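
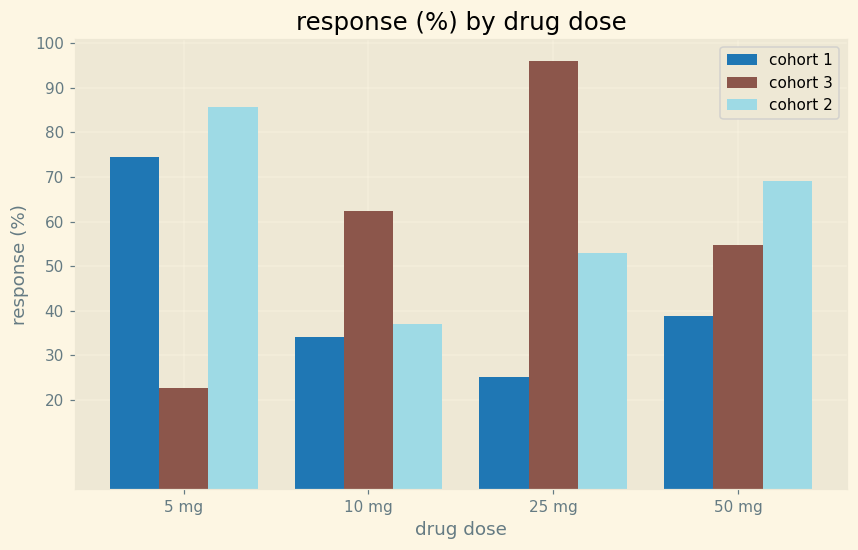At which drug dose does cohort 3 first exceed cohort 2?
10 mg

5 mg: cohort 3 ≈ 20 vs cohort 2 ≈ 90 (not yet); 10 mg: cohort 3 ≈ 60 vs cohort 2 ≈ 40 (first crossover).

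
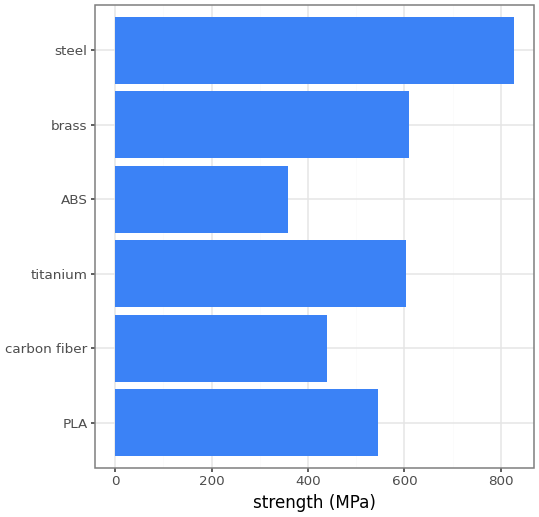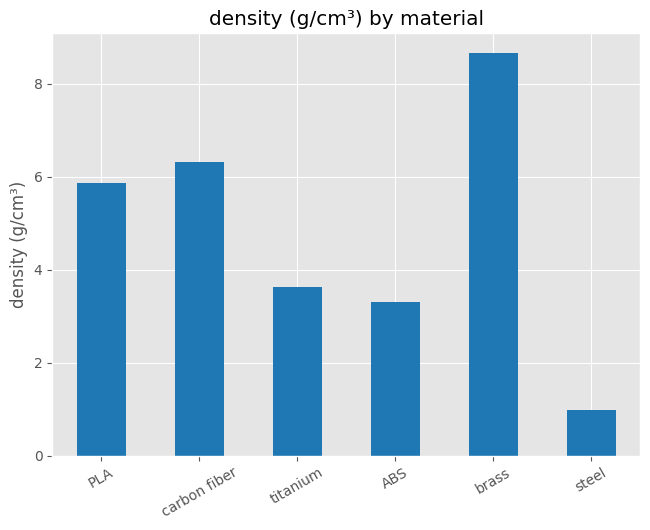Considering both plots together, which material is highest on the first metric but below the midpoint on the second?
steel

Chart 2 median density (g/cm³) ≈ 5; below-median materials: titanium, ABS, steel. Among those, steel has the highest strength (MPa) (≈ 800).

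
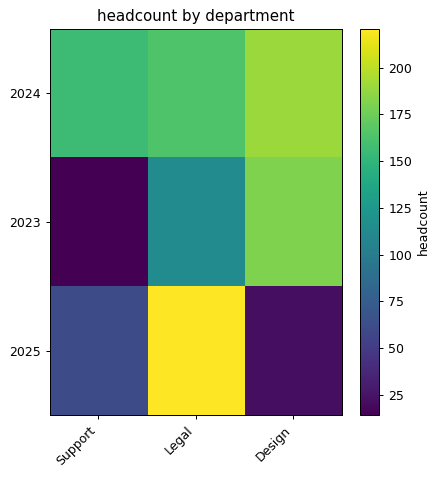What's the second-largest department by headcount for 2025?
Top 3 for 2025: Legal ≈ 220, Support ≈ 60, Design ≈ 20.

Support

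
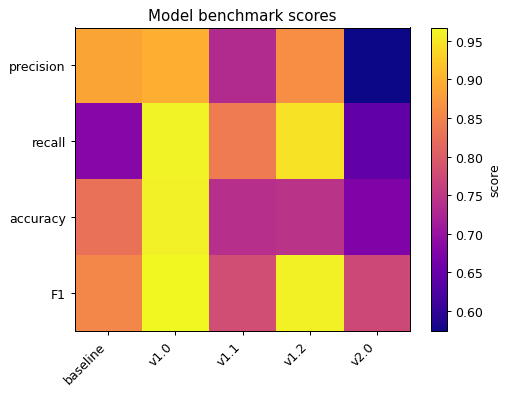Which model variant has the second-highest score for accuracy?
baseline

Top 3 for accuracy: v1.0 ≈ 0.95, baseline ≈ 0.85, v1.2 ≈ 0.75.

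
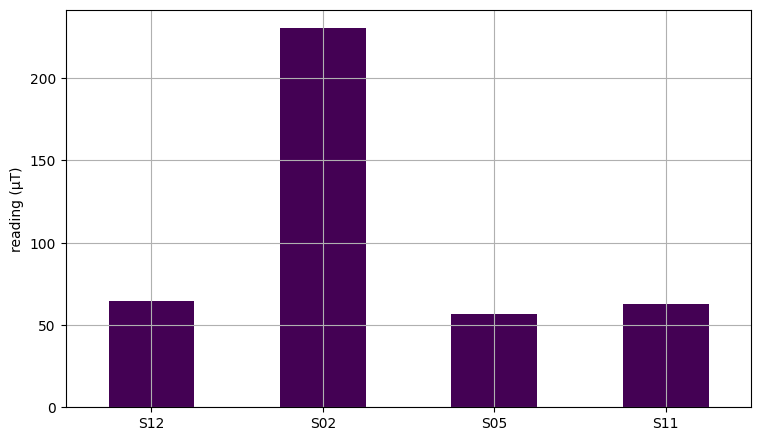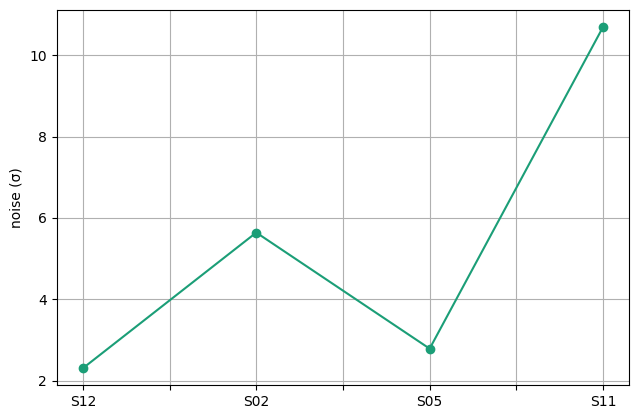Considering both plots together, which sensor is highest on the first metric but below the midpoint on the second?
Chart 2 median noise (σ) ≈ 4; below-median sensors: S12, S05. Among those, S12 has the highest reading (µT) (≈ 75).

S12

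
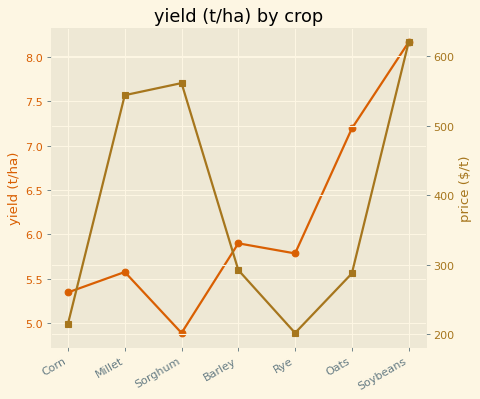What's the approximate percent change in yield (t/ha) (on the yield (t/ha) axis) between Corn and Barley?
Corn ≈ 5.5, Barley ≈ 6.0; (6.0 − 5.5) / 5.5 ≈ +9.1%.

≈ +9.1%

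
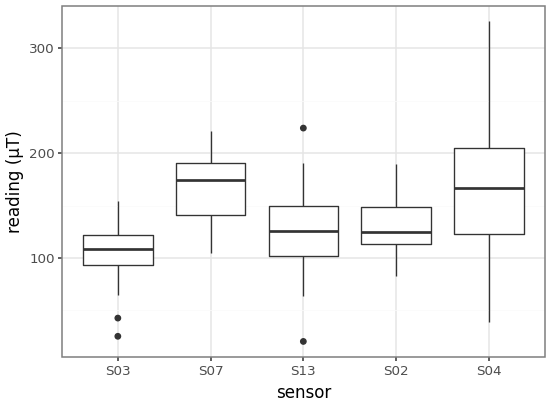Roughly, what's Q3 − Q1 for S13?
≈ 50

Q3 ≈ 150, Q1 ≈ 100; IQR ≈ 50.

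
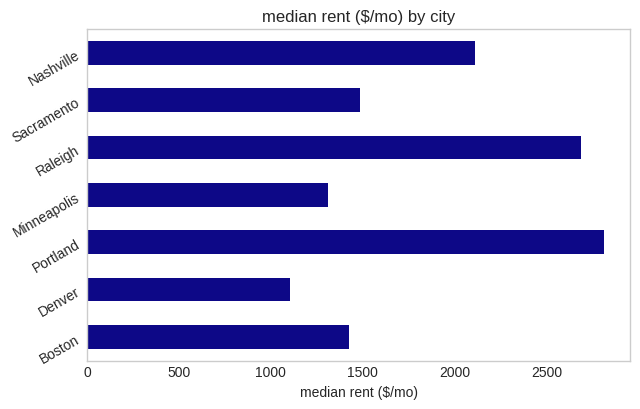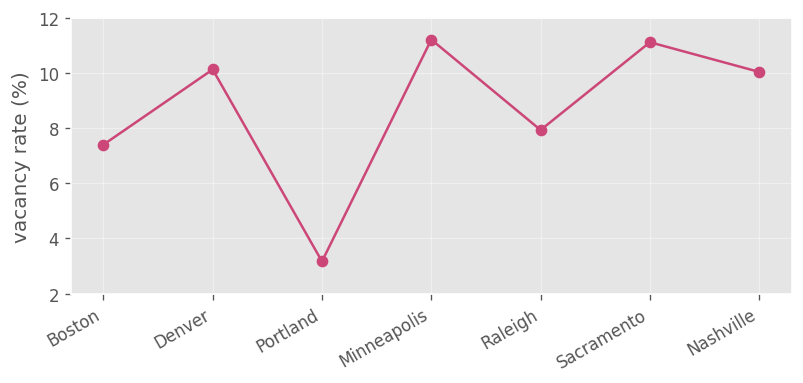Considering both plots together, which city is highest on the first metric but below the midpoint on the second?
Chart 2 median vacancy rate (%) ≈ 10; below-median cities: Boston, Portland, Raleigh. Among those, Portland has the highest median rent ($/mo) (≈ 3000).

Portland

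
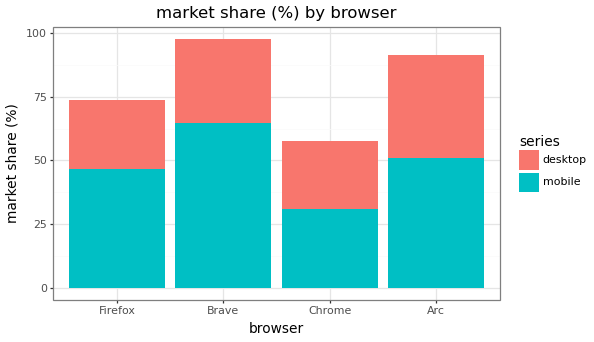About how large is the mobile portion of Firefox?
≈ 50

mobile top ≈ 50, bottom ≈ 0; segment ≈ 50.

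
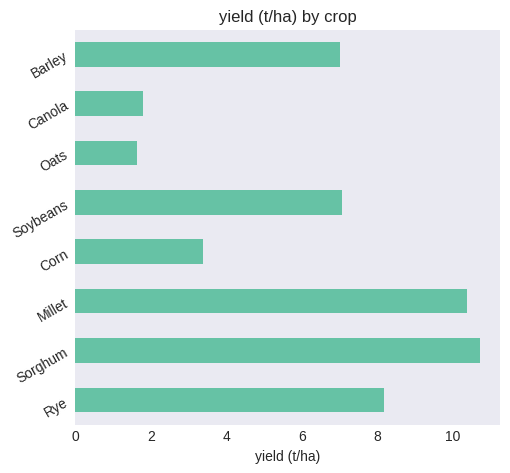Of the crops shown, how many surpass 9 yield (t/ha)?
Above 9: Sorghum, Millet.

2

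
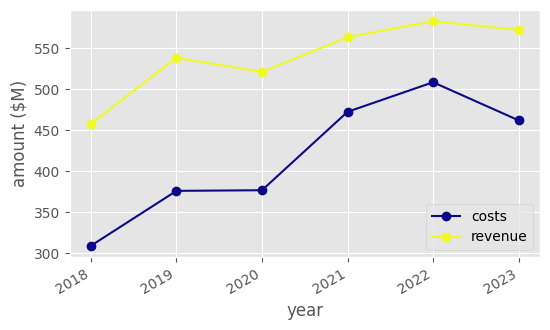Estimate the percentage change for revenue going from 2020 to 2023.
≈ +9.5%

2020 ≈ 525, 2023 ≈ 575; (575 − 525) / 525 ≈ +9.5%.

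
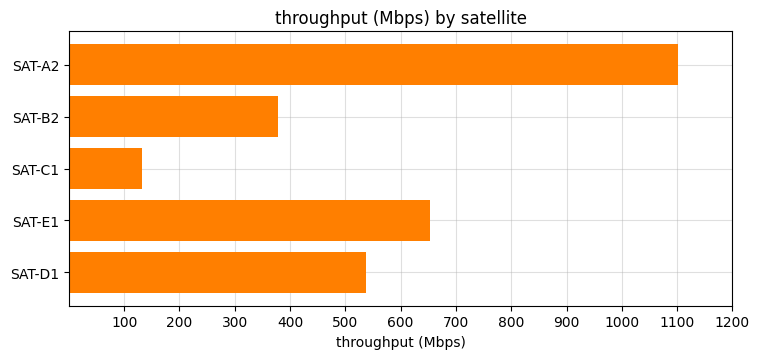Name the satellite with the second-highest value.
SAT-E1

Top 3: SAT-A2 ≈ 1100, SAT-E1 ≈ 700, SAT-D1 ≈ 500.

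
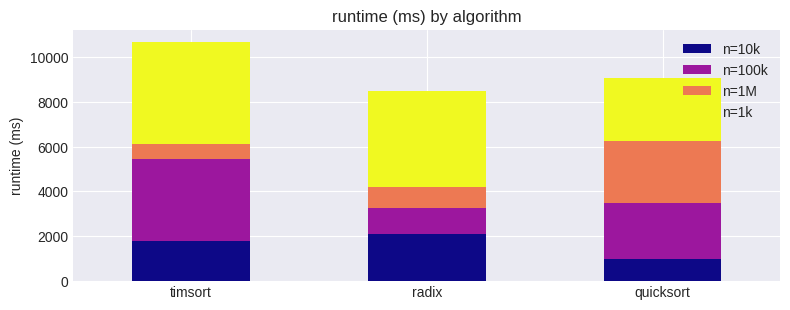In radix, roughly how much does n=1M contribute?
n=1M top ≈ 4000, bottom ≈ 3000; segment ≈ 1000.

≈ 1000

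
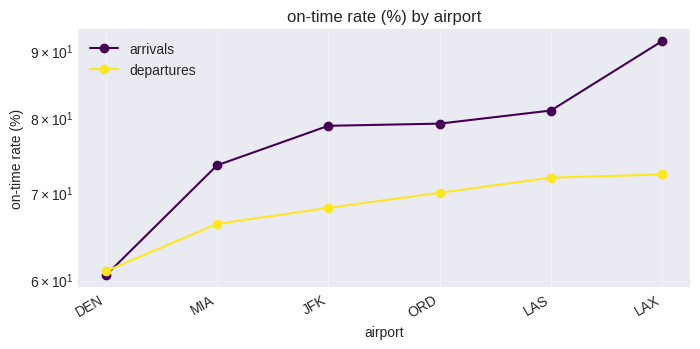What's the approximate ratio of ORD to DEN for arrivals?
ORD ≈ 80, DEN ≈ 60; 80/60 ≈ 1.33.

≈ 1.33×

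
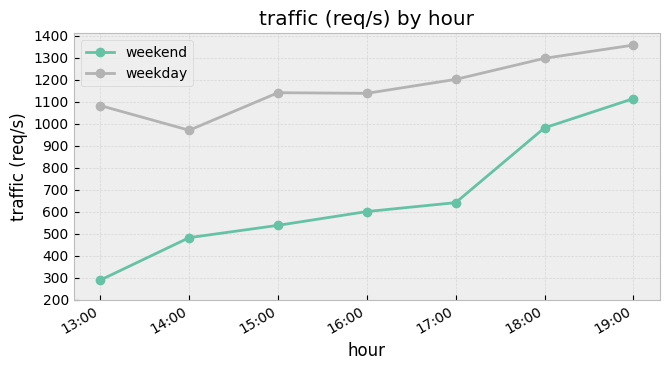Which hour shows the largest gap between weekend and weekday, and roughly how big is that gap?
13:00: weekend ≈ 300, weekday ≈ 1100 → gap ≈ 800. Next-largest (15:00) is only ≈ 600.

13:00, ≈ 800 req/s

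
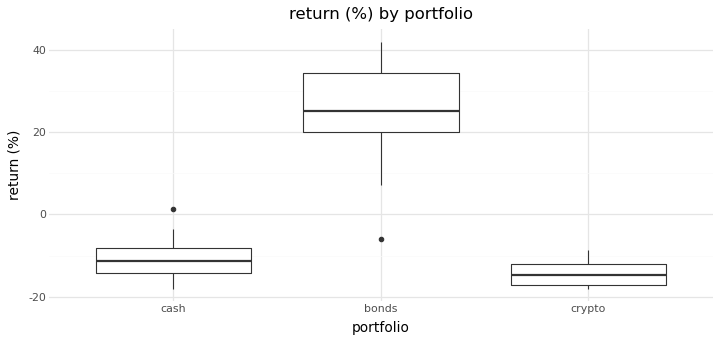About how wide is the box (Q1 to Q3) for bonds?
≈ 15

Q3 ≈ 35, Q1 ≈ 20; IQR ≈ 15.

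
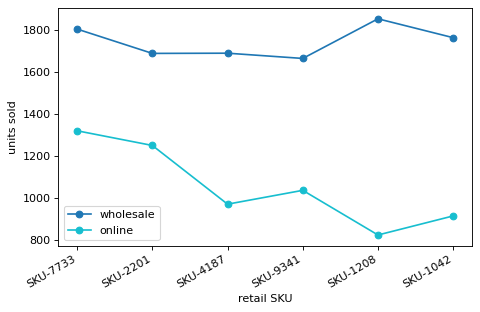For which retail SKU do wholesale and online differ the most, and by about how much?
SKU-1208: wholesale ≈ 1900, online ≈ 800 → gap ≈ 1100. Next-largest (SKU-1042) is only ≈ 900.

SKU-1208, ≈ 1100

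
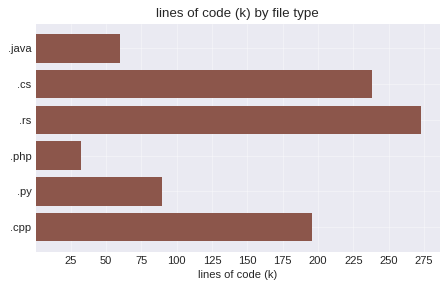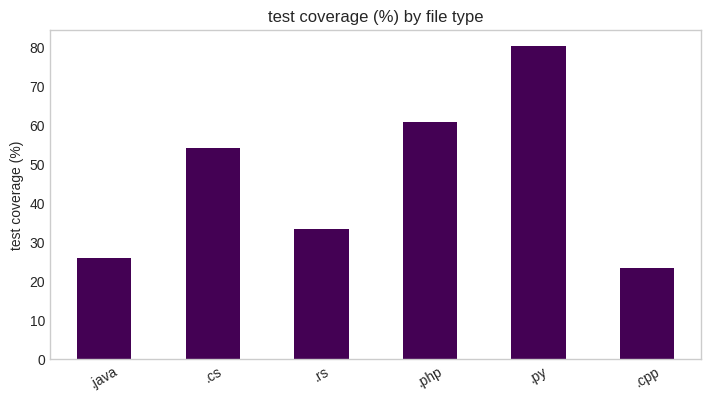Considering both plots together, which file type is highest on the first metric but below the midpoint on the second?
.rs

Chart 2 median test coverage (%) ≈ 40; below-median file types: .java, .rs, .cpp. Among those, .rs has the highest lines of code (k) (≈ 275).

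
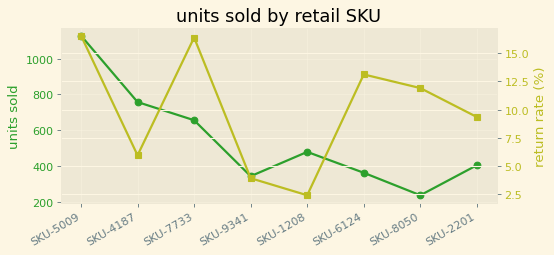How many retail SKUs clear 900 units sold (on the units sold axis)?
Above 900: SKU-5009.

1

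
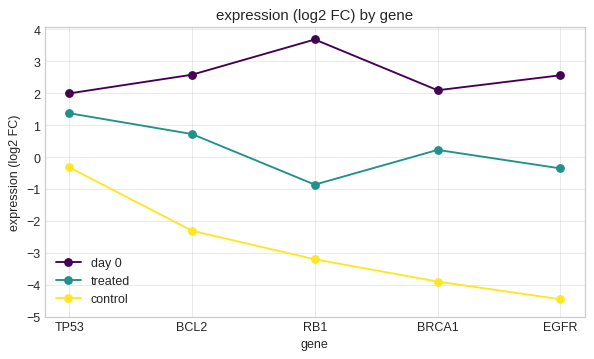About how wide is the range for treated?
≈ 2

Max TP53 ≈ 1, min RB1 ≈ -1; range ≈ 2.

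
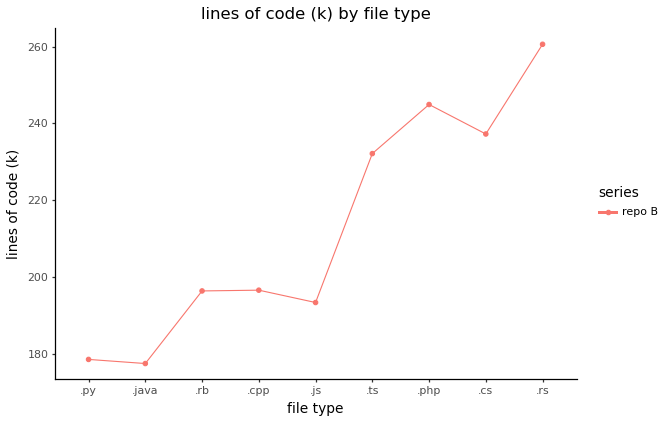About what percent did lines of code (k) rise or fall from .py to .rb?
≈ +11.1%

.py ≈ 180, .rb ≈ 200; (200 − 180) / 180 ≈ +11.1%.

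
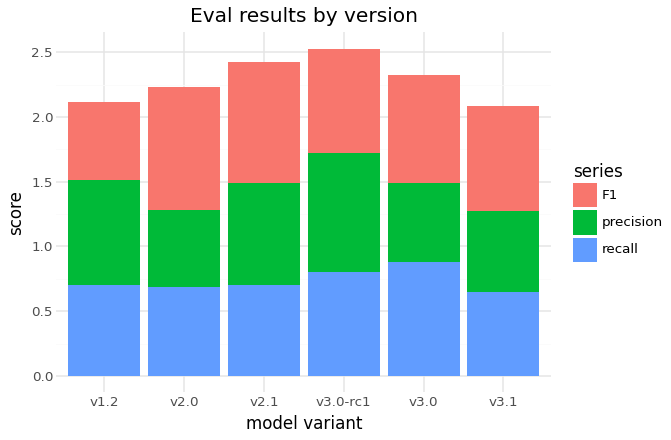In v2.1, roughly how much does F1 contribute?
≈ 1.0

F1 top ≈ 2.5, bottom ≈ 1.5; segment ≈ 1.0.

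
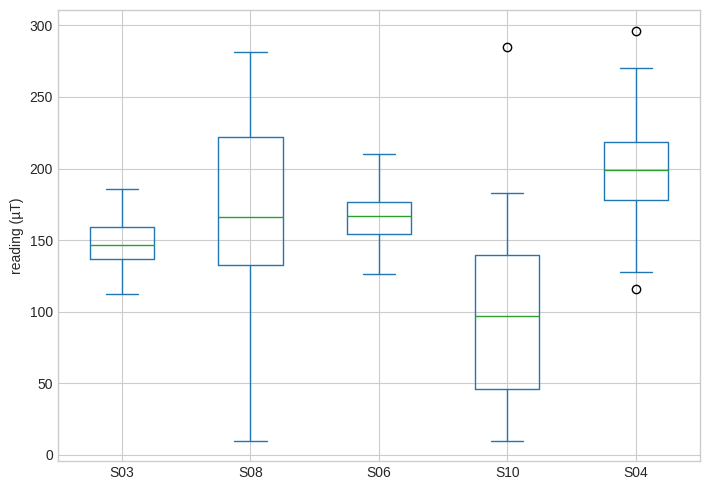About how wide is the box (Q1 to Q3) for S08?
Q3 ≈ 220, Q1 ≈ 130; IQR ≈ 90.

≈ 90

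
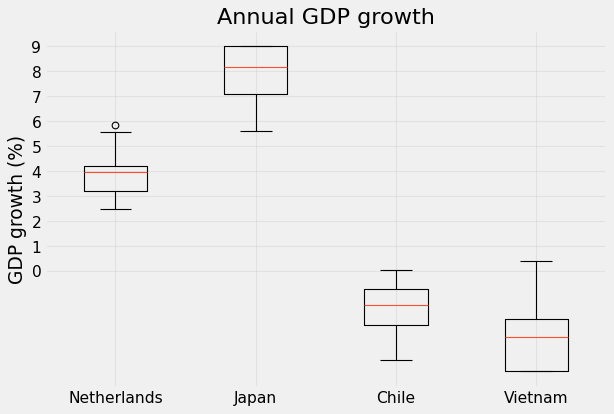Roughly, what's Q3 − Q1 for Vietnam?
Q3 ≈ -2, Q1 ≈ -4; IQR ≈ 2.

≈ 2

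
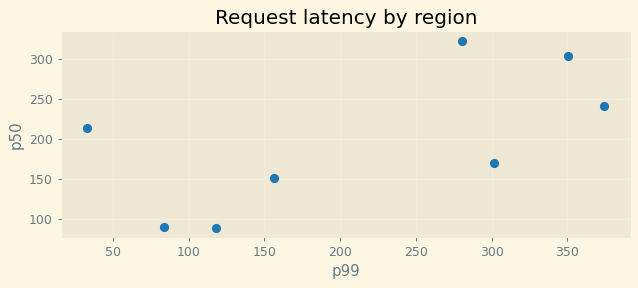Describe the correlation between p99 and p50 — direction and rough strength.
positive, moderate

Points are positively correlated; moderate (|r| ≈ 0.6).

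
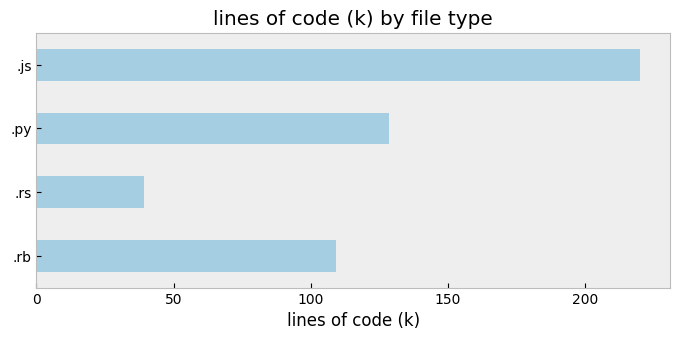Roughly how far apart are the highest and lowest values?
≈ 180

Max .js ≈ 220, min .rs ≈ 40; range ≈ 180.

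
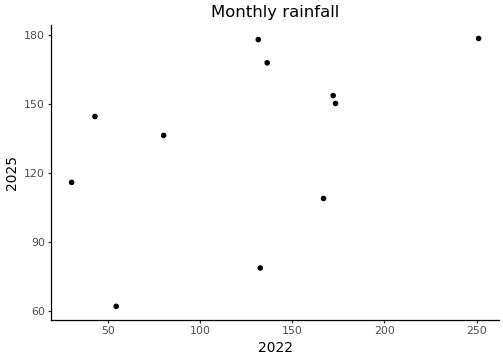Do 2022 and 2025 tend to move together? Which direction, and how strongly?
Points are positively correlated; moderate (|r| ≈ 0.5).

positive, moderate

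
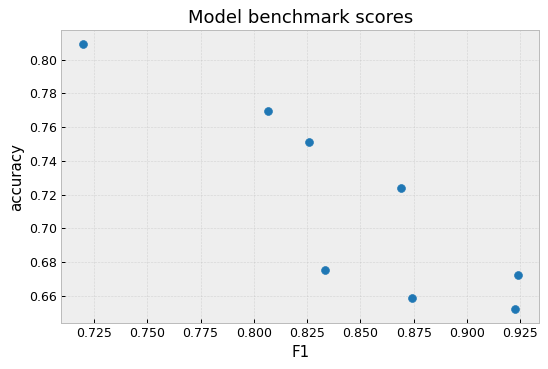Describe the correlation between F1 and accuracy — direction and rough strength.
negative, strong

Points are negatively correlated; strong (|r| ≈ 0.9).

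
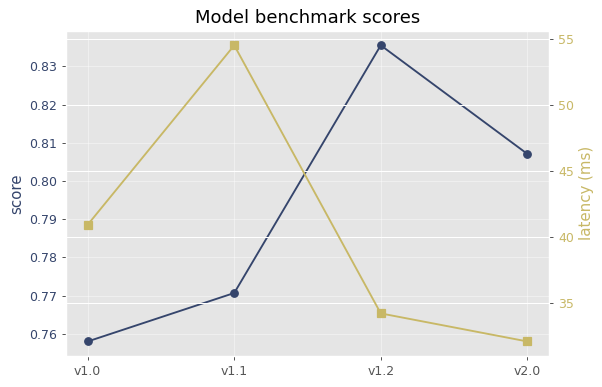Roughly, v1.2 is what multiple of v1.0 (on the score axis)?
v1.2 ≈ 0.84, v1.0 ≈ 0.76; 0.84/0.76 ≈ 1.11.

≈ 1.11×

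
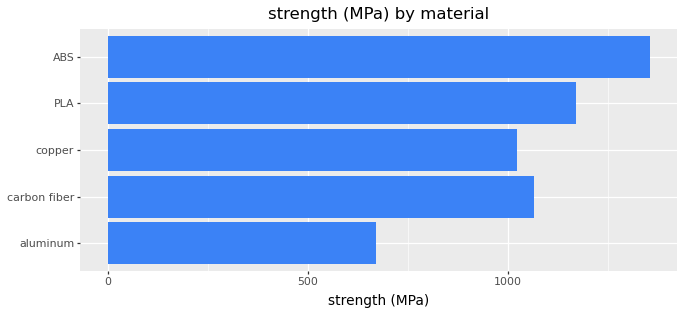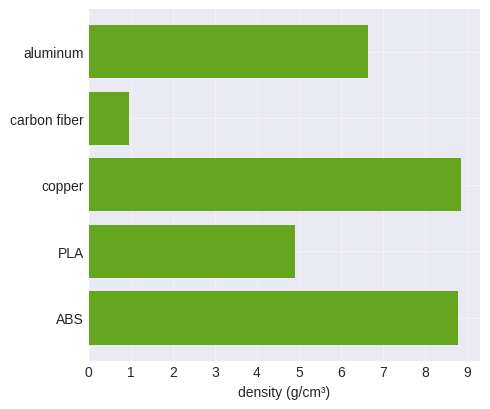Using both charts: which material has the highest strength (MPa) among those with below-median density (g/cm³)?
Chart 2 median density (g/cm³) ≈ 7; below-median materials: carbon fiber, PLA. Among those, PLA has the highest strength (MPa) (≈ 1200).

PLA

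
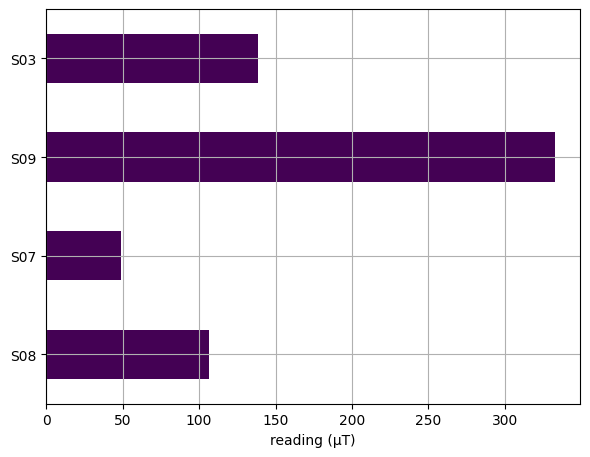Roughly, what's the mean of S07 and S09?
(50 + 350) / 2 ≈ 200.

≈ 200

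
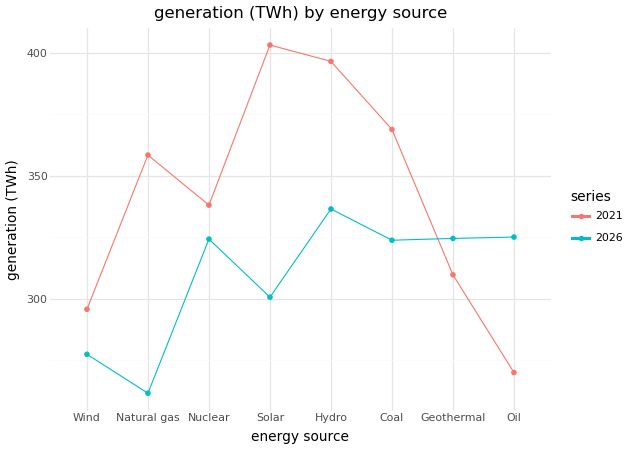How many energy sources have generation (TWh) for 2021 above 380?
2

Above 380: Solar, Hydro.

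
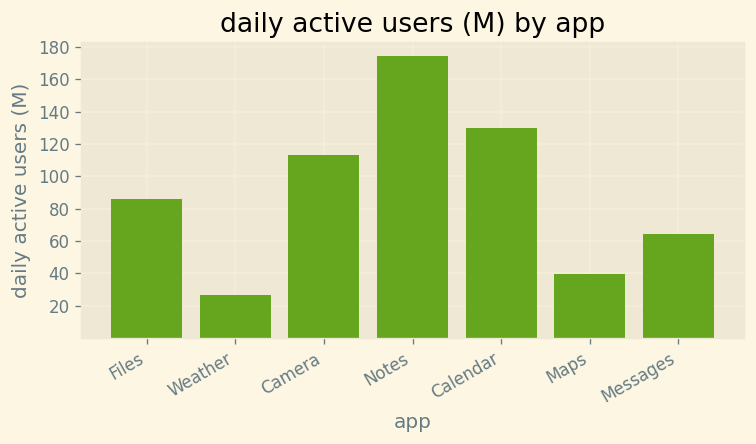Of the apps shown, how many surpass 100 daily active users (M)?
3

Above 100: Camera, Notes, Calendar.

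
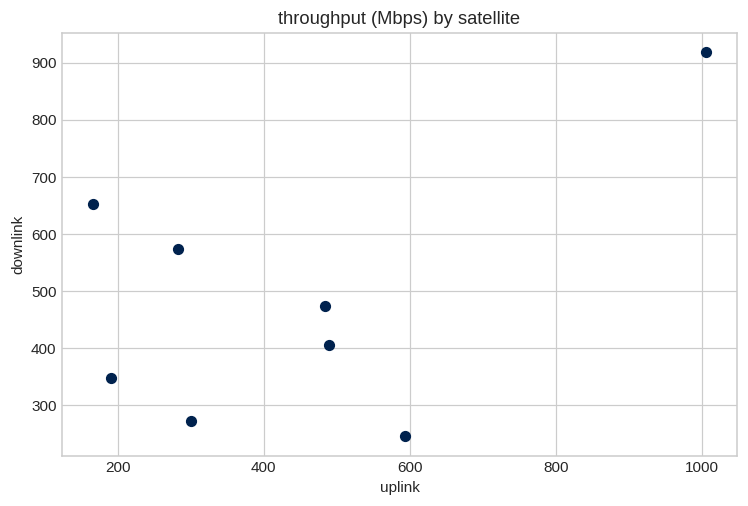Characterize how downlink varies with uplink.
positive, moderate

Points are positively correlated; moderate (|r| ≈ 0.5).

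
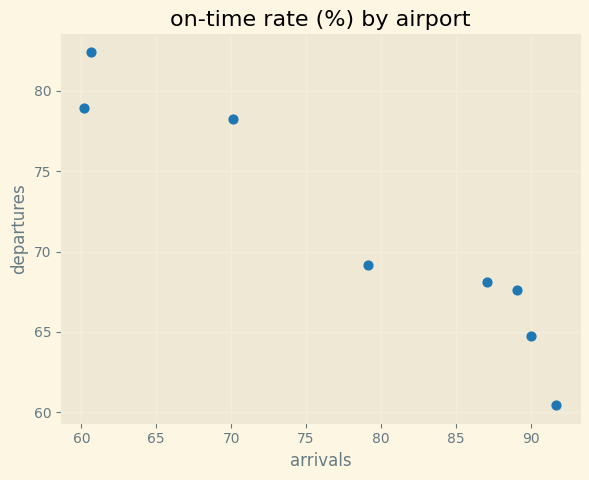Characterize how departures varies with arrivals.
Points are negatively correlated; strong (|r| ≈ 1.0).

negative, strong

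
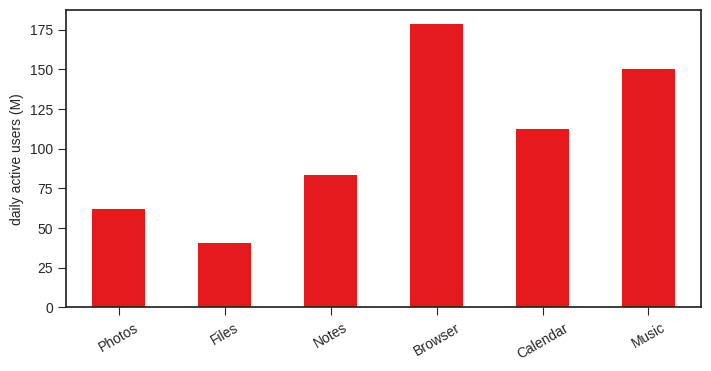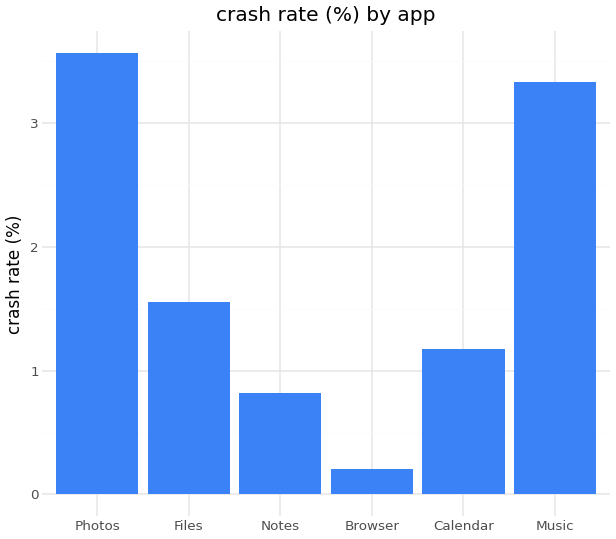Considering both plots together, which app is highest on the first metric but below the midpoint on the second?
Chart 2 median crash rate (%) ≈ 1.5; below-median apps: Notes, Browser, Calendar. Among those, Browser has the highest daily active users (M) (≈ 180).

Browser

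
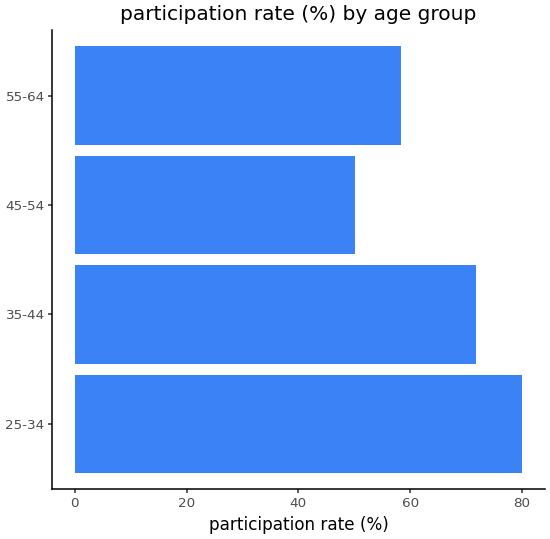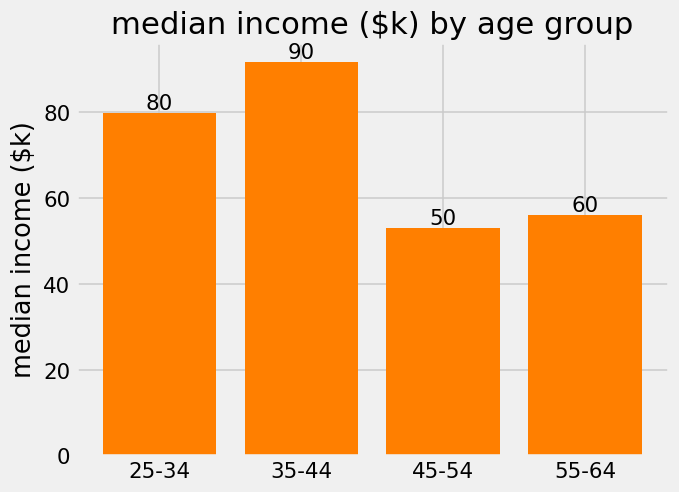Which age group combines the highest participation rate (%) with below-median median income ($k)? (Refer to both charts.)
Chart 2 median median income ($k) ≈ 70; below-median age groups: 45-54, 55-64. Among those, 55-64 has the highest participation rate (%) (≈ 60).

55-64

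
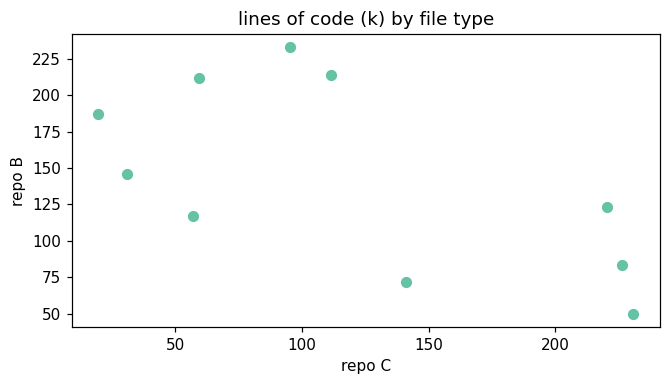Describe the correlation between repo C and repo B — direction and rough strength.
Points are negatively correlated; moderate (|r| ≈ 0.6).

negative, moderate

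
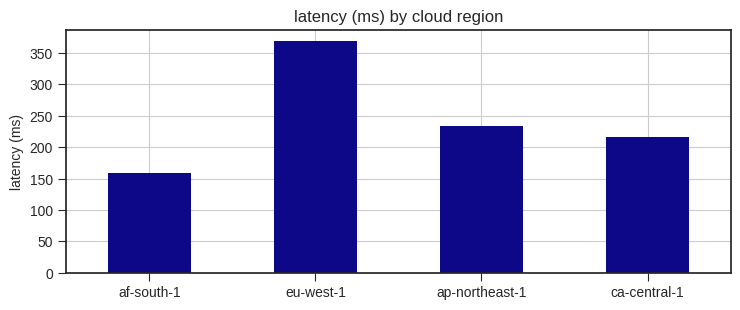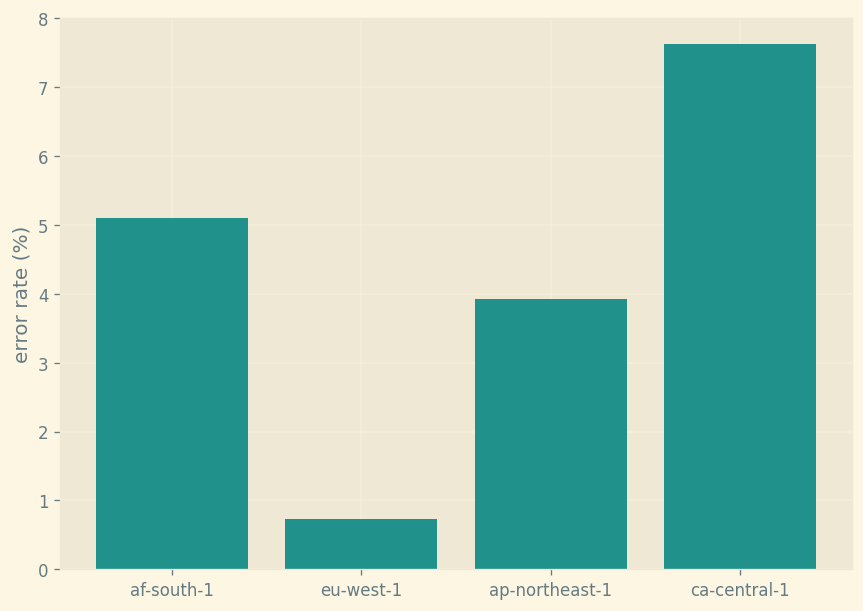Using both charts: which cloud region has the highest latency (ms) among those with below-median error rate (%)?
Chart 2 median error rate (%) ≈ 5; below-median cloud regions: eu-west-1, ap-northeast-1. Among those, eu-west-1 has the highest latency (ms) (≈ 350).

eu-west-1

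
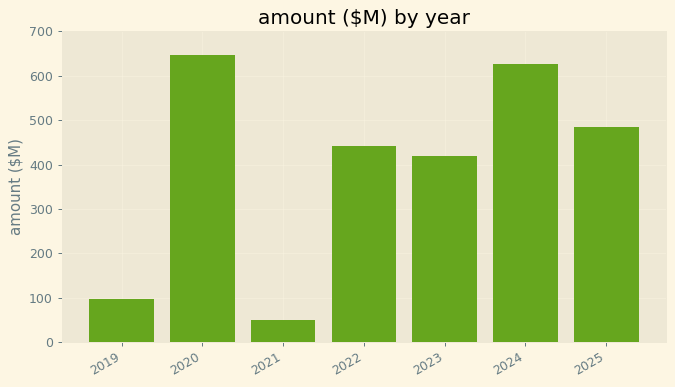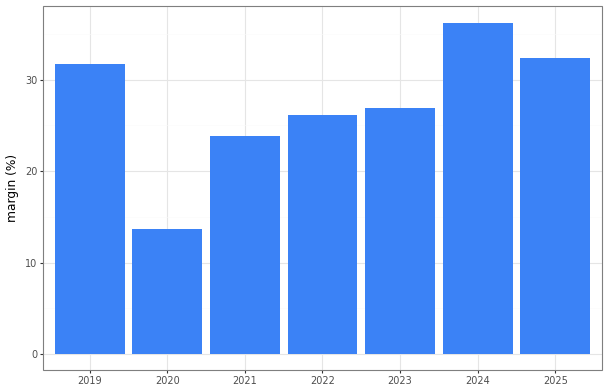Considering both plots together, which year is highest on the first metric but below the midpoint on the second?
2020

Chart 2 median margin (%) ≈ 25; below-median years: 2020, 2021, 2022. Among those, 2020 has the highest amount ($M) (≈ 600).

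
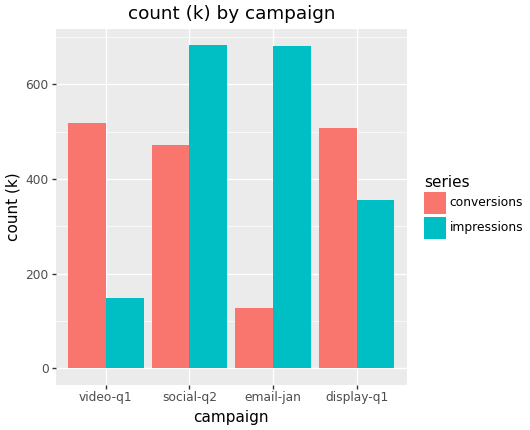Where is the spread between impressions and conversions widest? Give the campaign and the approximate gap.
email-jan, ≈ 600 k

email-jan: impressions ≈ 700, conversions ≈ 100 → gap ≈ 600. Next-largest (video-q1) is only ≈ 400.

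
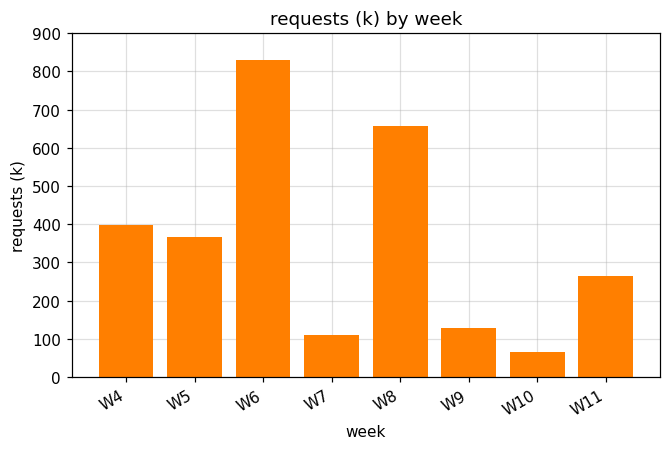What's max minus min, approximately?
Max W6 ≈ 800, min W10 ≈ 100; range ≈ 700.

≈ 700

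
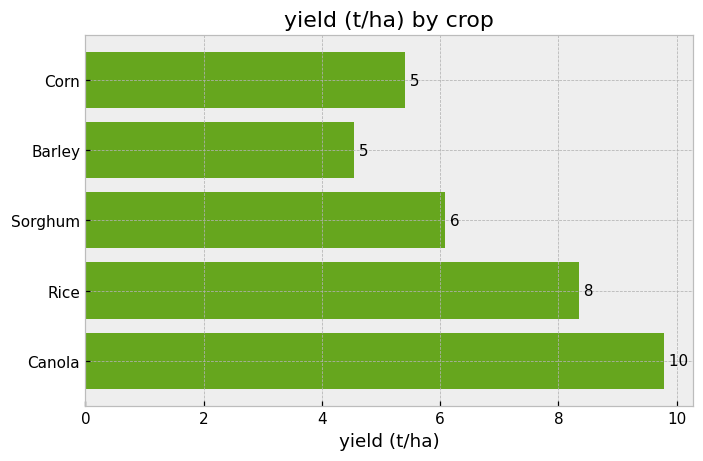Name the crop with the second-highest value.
Rice

Top 3: Canola ≈ 10, Rice ≈ 8, Sorghum ≈ 6.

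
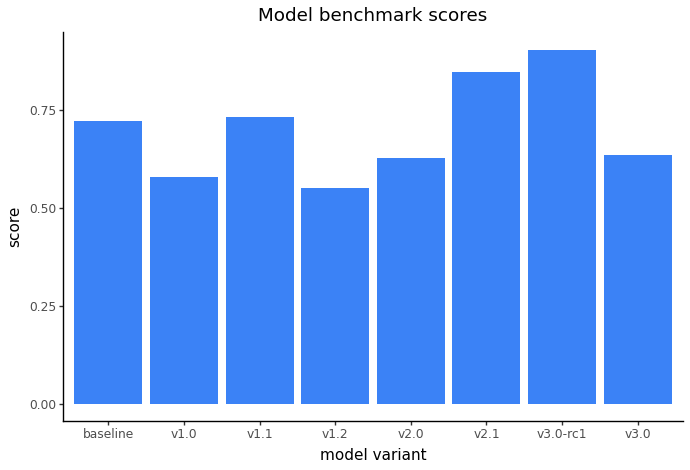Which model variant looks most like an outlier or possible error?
v3.0-rc1 ≈ 0.9; the rest sit between ≈ 0.6 and ≈ 0.8.

v3.0-rc1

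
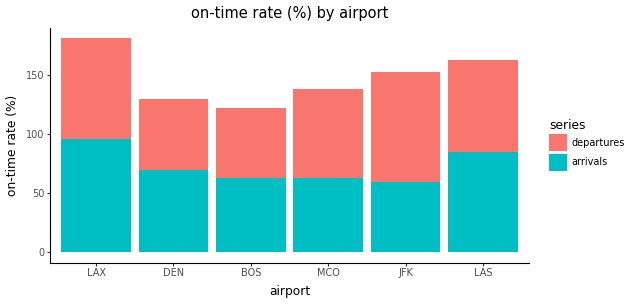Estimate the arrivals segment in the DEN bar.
arrivals top ≈ 60, bottom ≈ 0; segment ≈ 60.

≈ 60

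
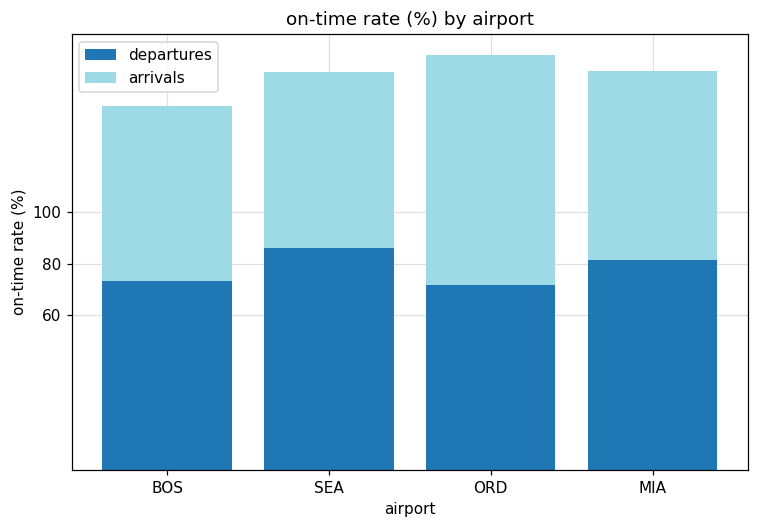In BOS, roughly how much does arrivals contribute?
≈ 60

arrivals top ≈ 140, bottom ≈ 80; segment ≈ 60.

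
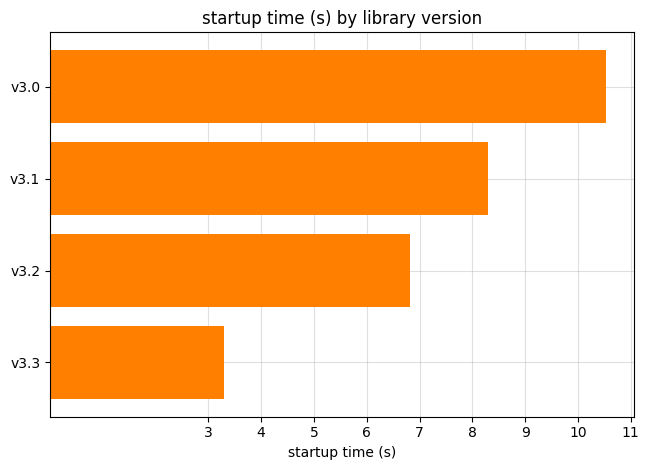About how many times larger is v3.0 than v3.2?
v3.0 ≈ 11, v3.2 ≈ 7; 11/7 ≈ 1.57.

≈ 1.57×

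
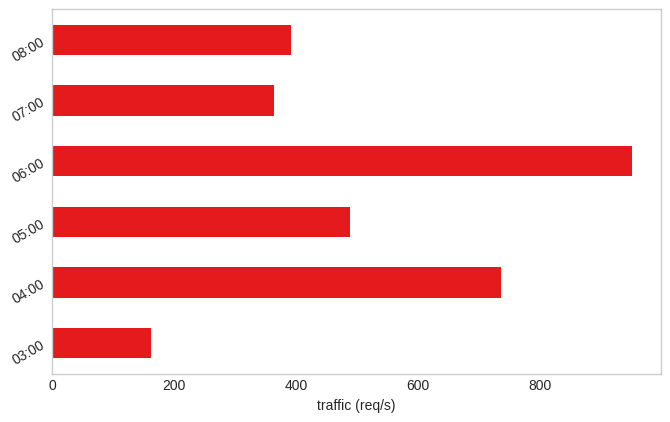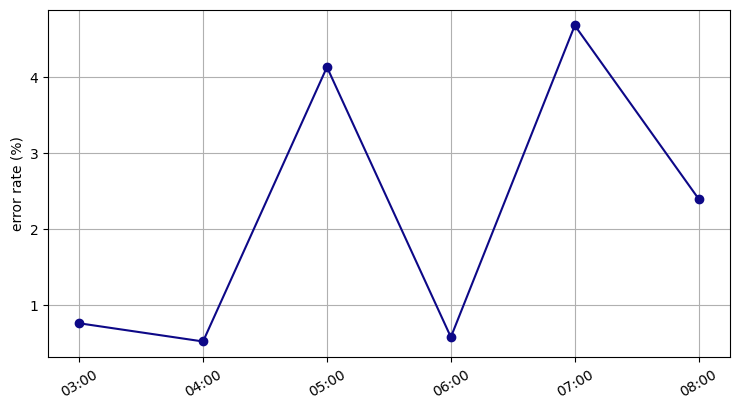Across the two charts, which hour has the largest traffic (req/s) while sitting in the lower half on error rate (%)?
06:00

Chart 2 median error rate (%) ≈ 1.5; below-median hours: 03:00, 04:00, 06:00. Among those, 06:00 has the highest traffic (req/s) (≈ 1000).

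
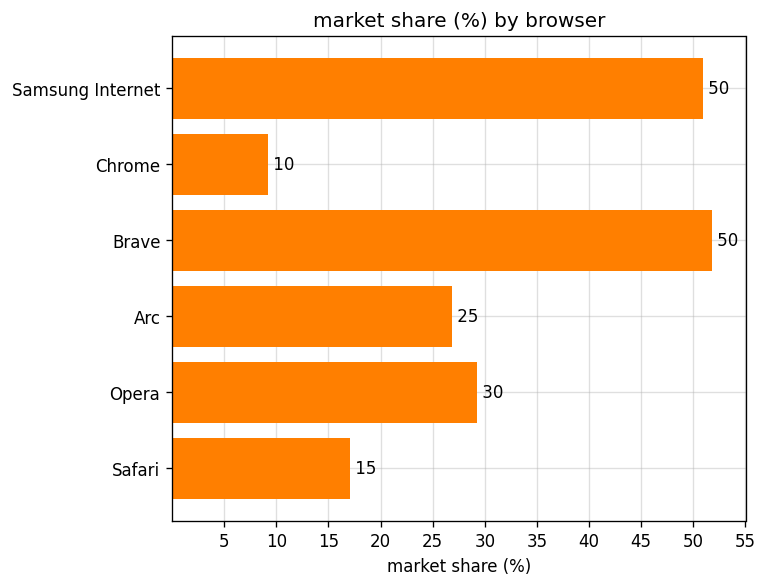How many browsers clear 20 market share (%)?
Above 20: Samsung Internet, Brave, Arc, Opera.

4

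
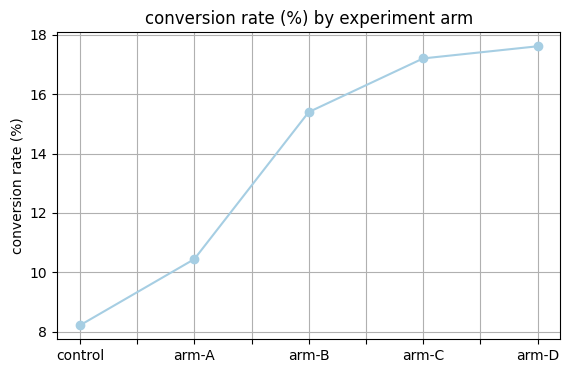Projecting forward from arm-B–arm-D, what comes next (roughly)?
Last three: 15, 17, 18 → slope ≈ 1.5/step → next ≈ 19.5.

≈ 19.5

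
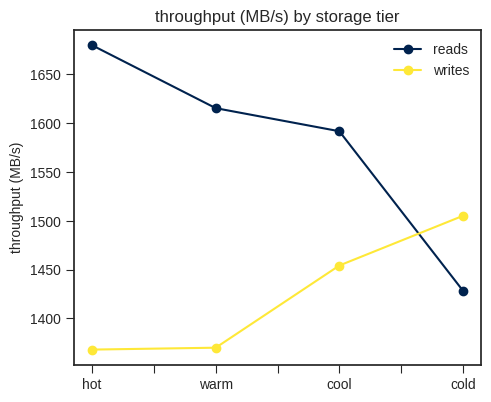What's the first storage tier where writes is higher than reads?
cold

cool: writes ≈ 1450 vs reads ≈ 1600 (not yet); cold: writes ≈ 1500 vs reads ≈ 1450 (first crossover).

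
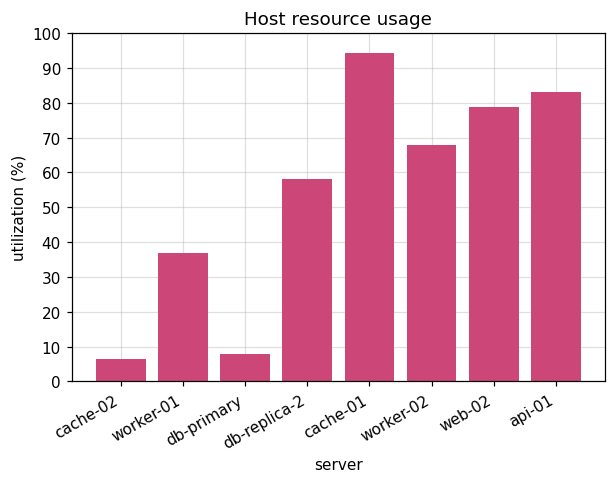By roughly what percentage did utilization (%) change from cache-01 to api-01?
≈ -11.1%

cache-01 ≈ 90, api-01 ≈ 80; (80 − 90) / 90 ≈ -11.1%.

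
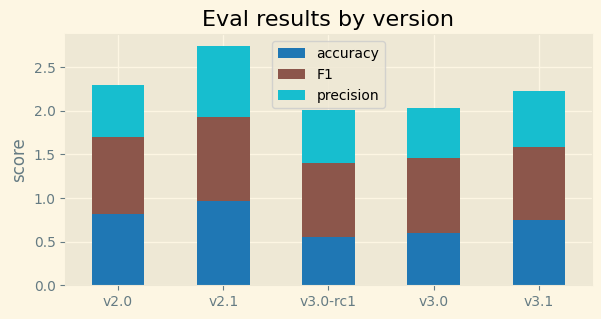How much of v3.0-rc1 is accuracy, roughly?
≈ 0.5

accuracy top ≈ 0.5, bottom ≈ 0.0; segment ≈ 0.5.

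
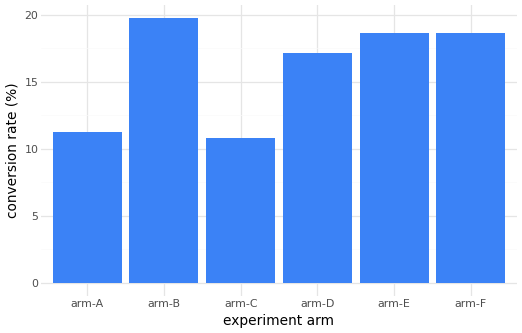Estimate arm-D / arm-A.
arm-D ≈ 18, arm-A ≈ 12; 18/12 ≈ 1.5.

≈ 1.5×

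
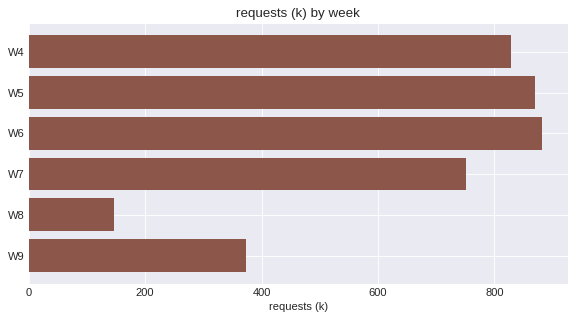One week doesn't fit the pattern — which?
W8 ≈ 100; the rest sit between ≈ 400 and ≈ 900.

W8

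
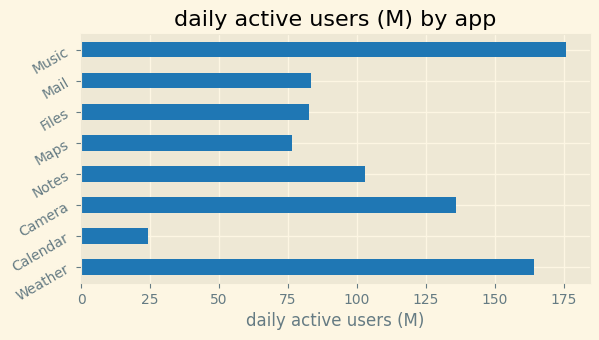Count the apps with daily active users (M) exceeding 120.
3

Above 120: Weather, Camera, Music.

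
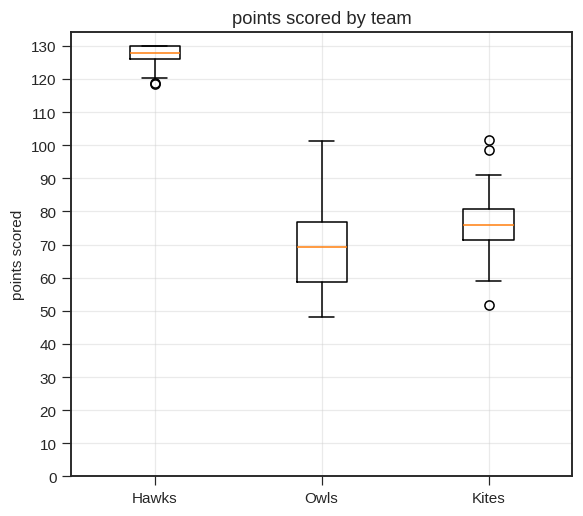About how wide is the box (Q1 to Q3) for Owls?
≈ 20

Q3 ≈ 80, Q1 ≈ 60; IQR ≈ 20.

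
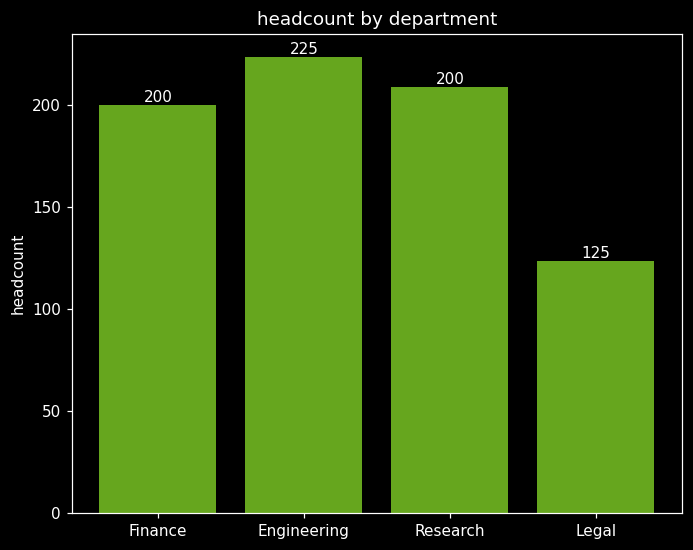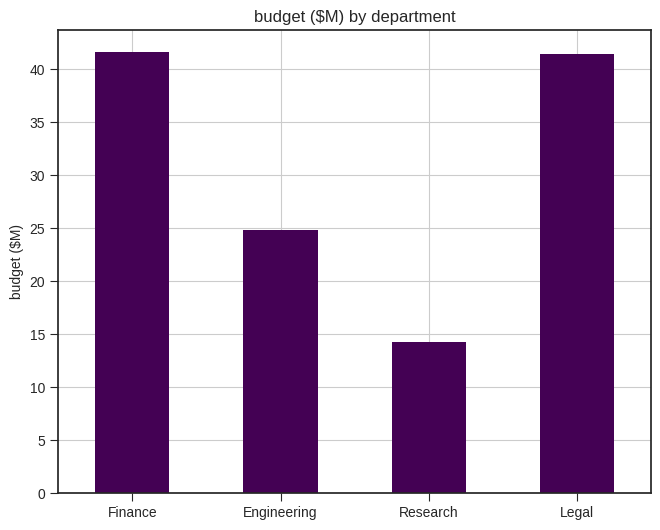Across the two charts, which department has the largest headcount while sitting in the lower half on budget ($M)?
Engineering

Chart 2 median budget ($M) ≈ 35; below-median departments: Engineering, Research. Among those, Engineering has the highest headcount (≈ 225).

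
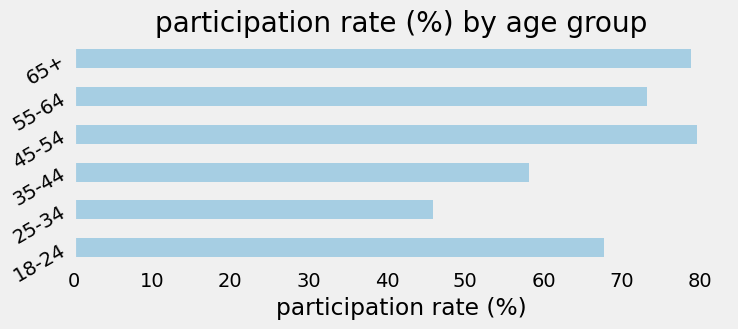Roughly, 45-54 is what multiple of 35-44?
45-54 ≈ 80, 35-44 ≈ 60; 80/60 ≈ 1.33.

≈ 1.33×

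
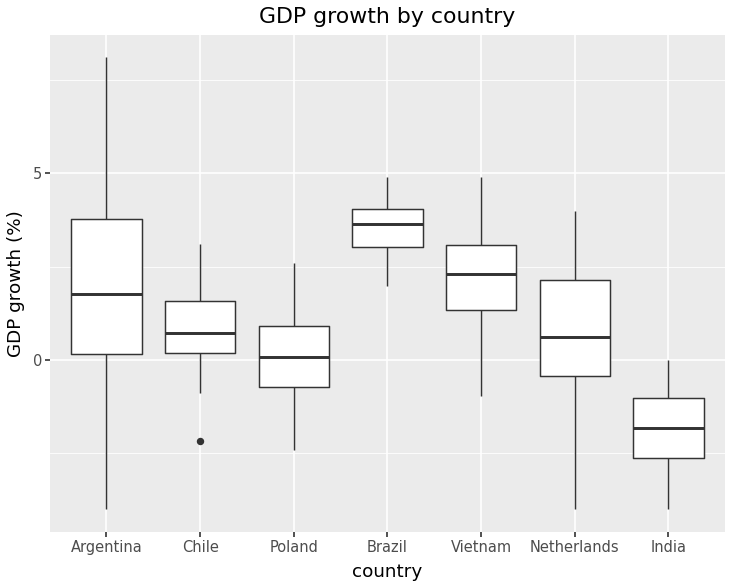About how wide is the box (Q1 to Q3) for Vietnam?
≈ 1.5

Q3 ≈ 3.0, Q1 ≈ 1.5; IQR ≈ 1.5.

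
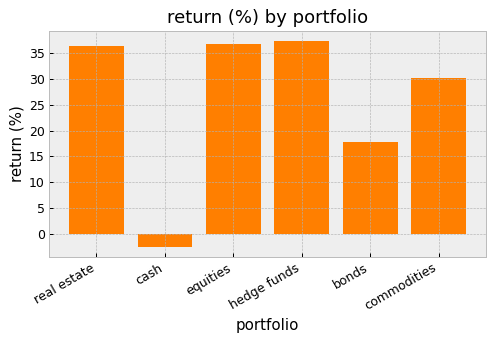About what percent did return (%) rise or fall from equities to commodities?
≈ -14.3%

equities ≈ 35, commodities ≈ 30; (30 − 35) / 35 ≈ -14.3%.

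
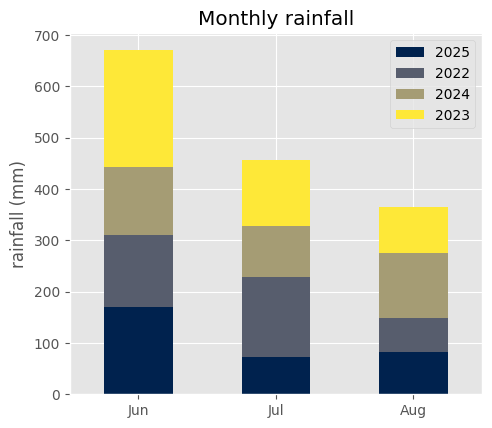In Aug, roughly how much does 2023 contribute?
2023 top ≈ 400, bottom ≈ 300; segment ≈ 100.

≈ 100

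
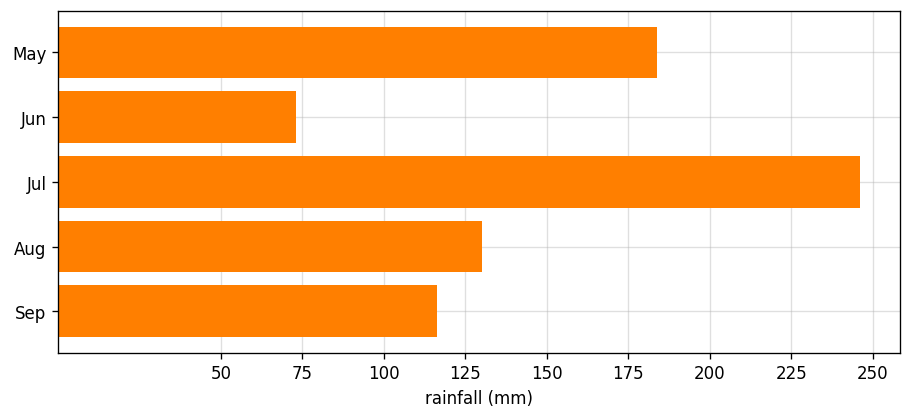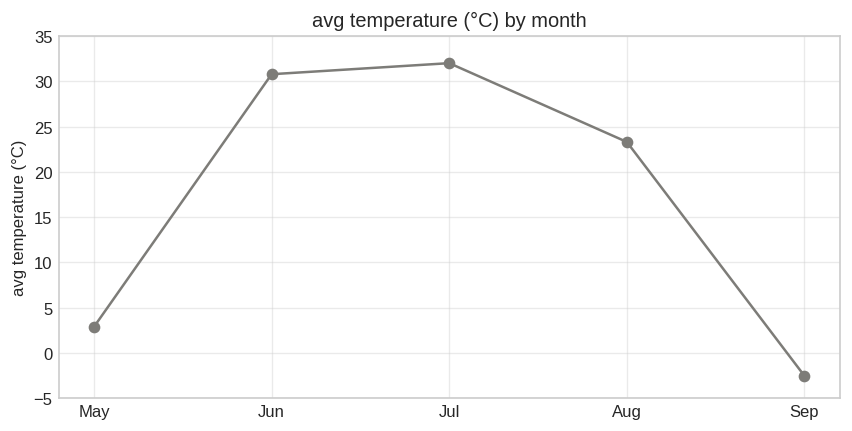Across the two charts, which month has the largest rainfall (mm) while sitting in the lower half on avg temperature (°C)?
May

Chart 2 median avg temperature (°C) ≈ 25; below-median months: May, Sep. Among those, May has the highest rainfall (mm) (≈ 175).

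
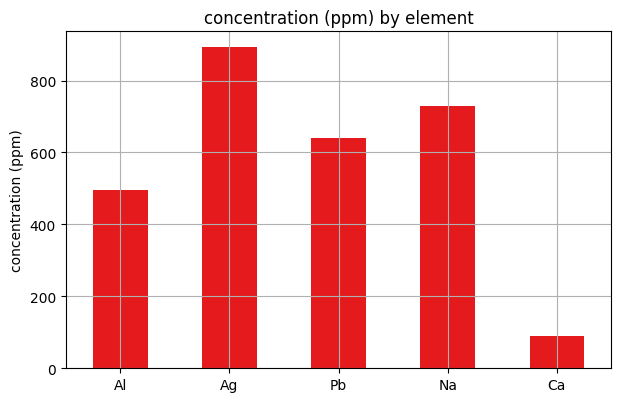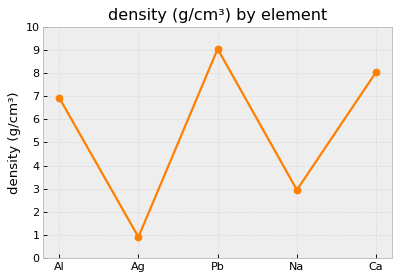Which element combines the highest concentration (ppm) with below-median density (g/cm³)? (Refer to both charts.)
Chart 2 median density (g/cm³) ≈ 7; below-median elements: Ag, Na. Among those, Ag has the highest concentration (ppm) (≈ 900).

Ag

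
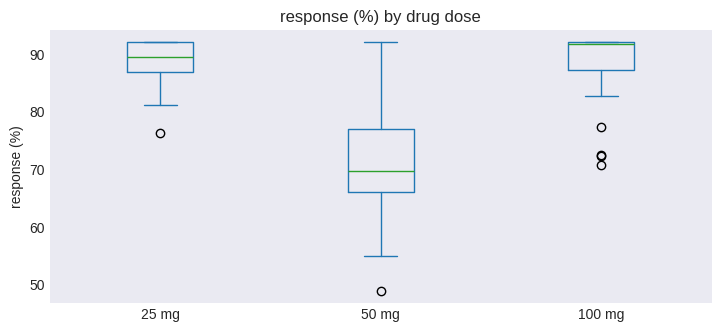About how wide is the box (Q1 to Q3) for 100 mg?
≈ 4

Q3 ≈ 92, Q1 ≈ 88; IQR ≈ 4.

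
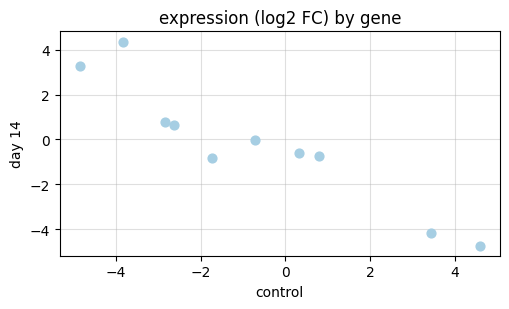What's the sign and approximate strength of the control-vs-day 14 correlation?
Points are negatively correlated; strong (|r| ≈ 0.9).

negative, strong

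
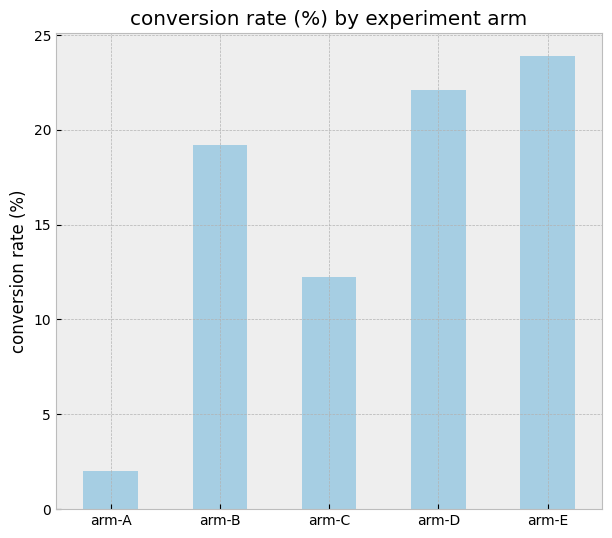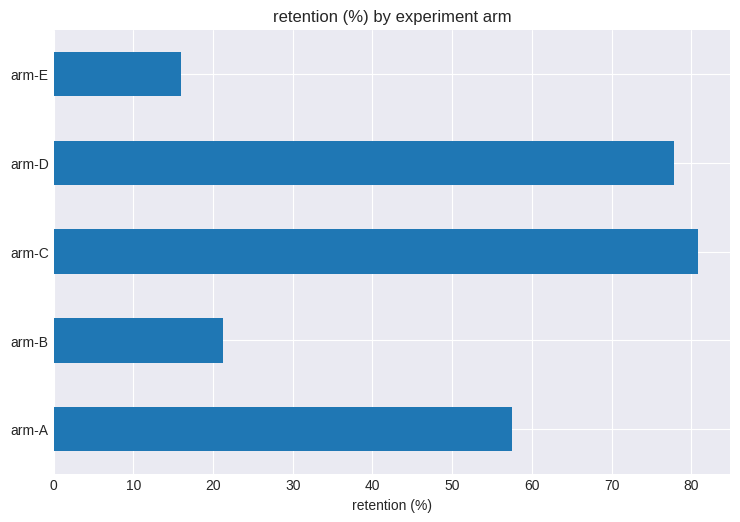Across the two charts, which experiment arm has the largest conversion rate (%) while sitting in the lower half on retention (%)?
arm-E

Chart 2 median retention (%) ≈ 60; below-median experiment arms: arm-B, arm-E. Among those, arm-E has the highest conversion rate (%) (≈ 25).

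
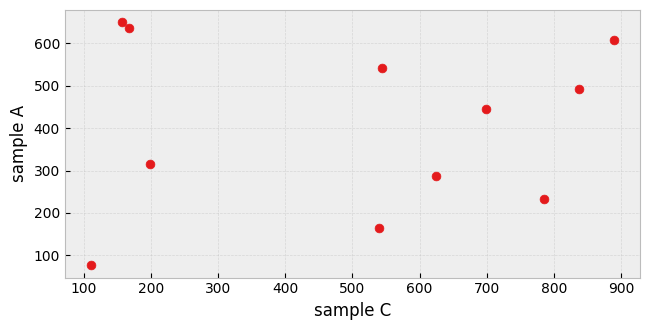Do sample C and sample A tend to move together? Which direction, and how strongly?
no clear correlation

Points are roughly uncorrelated; weak (|r| ≈ 0.1).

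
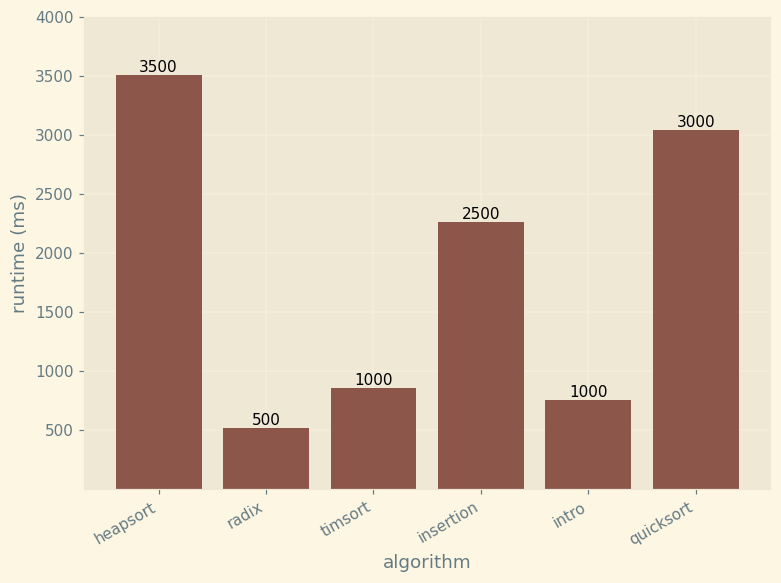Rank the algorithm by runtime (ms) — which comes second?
quicksort

Top 3: heapsort ≈ 3500, quicksort ≈ 3000, insertion ≈ 2500.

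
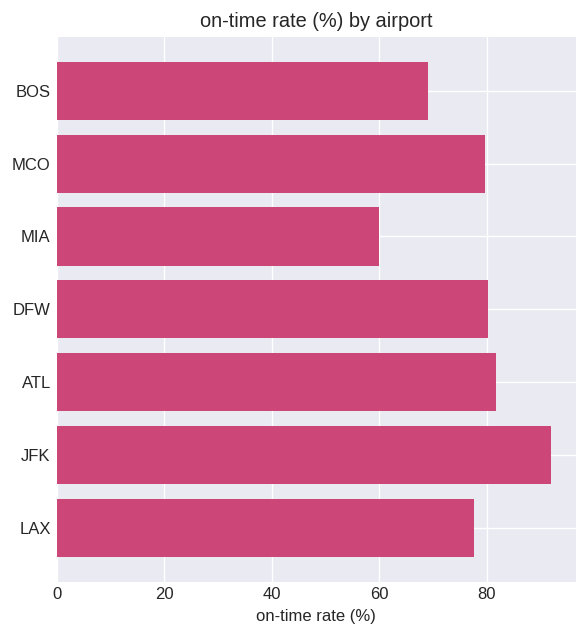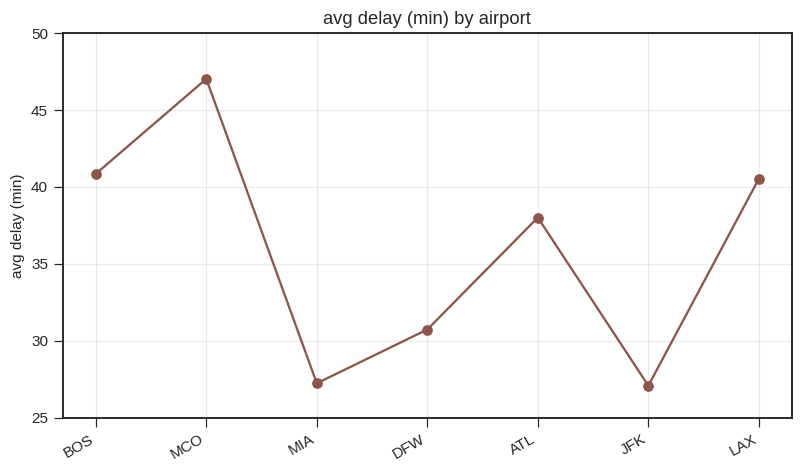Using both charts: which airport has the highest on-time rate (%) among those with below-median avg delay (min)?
JFK

Chart 2 median avg delay (min) ≈ 40; below-median airports: MIA, DFW, JFK. Among those, JFK has the highest on-time rate (%) (≈ 90).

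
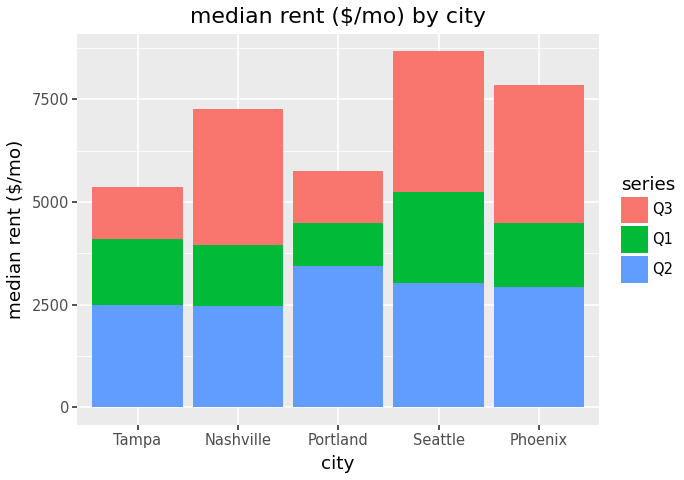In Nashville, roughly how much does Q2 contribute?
≈ 2000

Q2 top ≈ 2000, bottom ≈ 0; segment ≈ 2000.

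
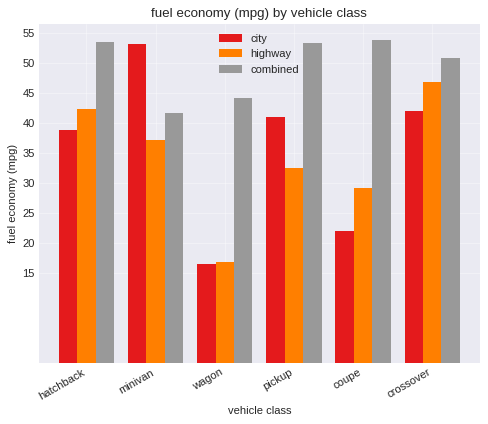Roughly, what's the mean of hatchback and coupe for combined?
(55 + 55) / 2 ≈ 55.

≈ 55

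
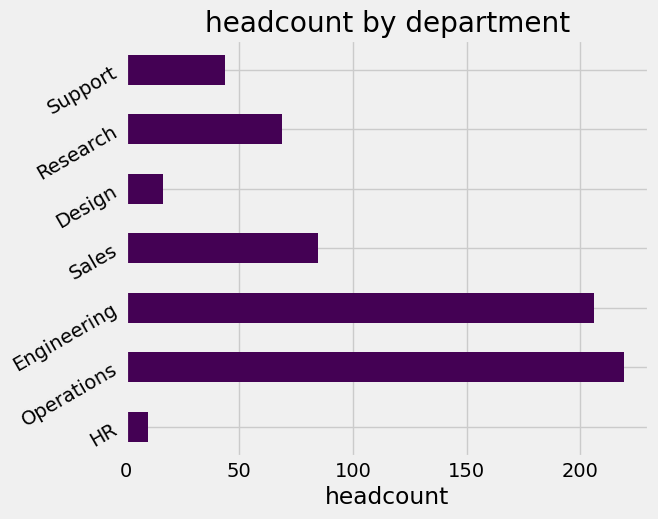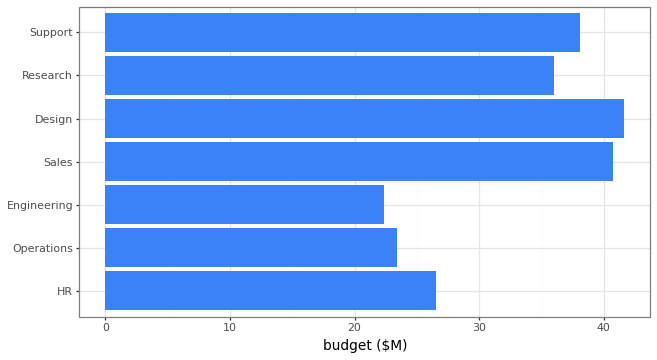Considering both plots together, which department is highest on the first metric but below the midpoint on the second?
Chart 2 median budget ($M) ≈ 35; below-median departments: HR, Operations, Engineering. Among those, Operations has the highest headcount (≈ 225).

Operations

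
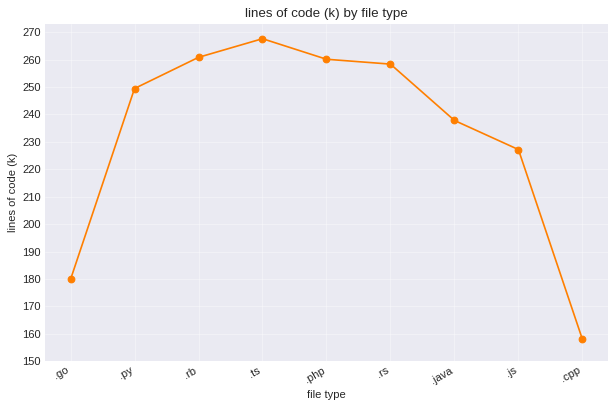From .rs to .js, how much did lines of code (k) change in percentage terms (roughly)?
.rs ≈ 260, .js ≈ 230; (230 − 260) / 260 ≈ -11.5%.

≈ -11.5%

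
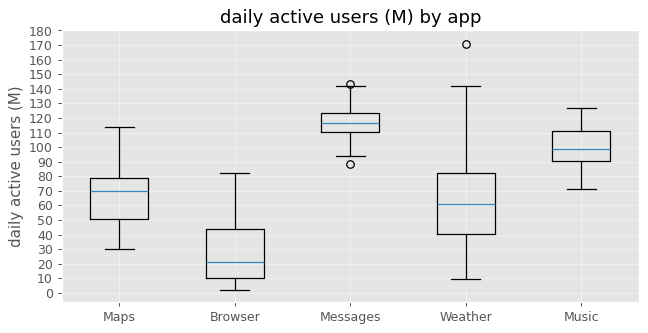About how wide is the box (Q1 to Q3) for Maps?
≈ 30

Q3 ≈ 80, Q1 ≈ 50; IQR ≈ 30.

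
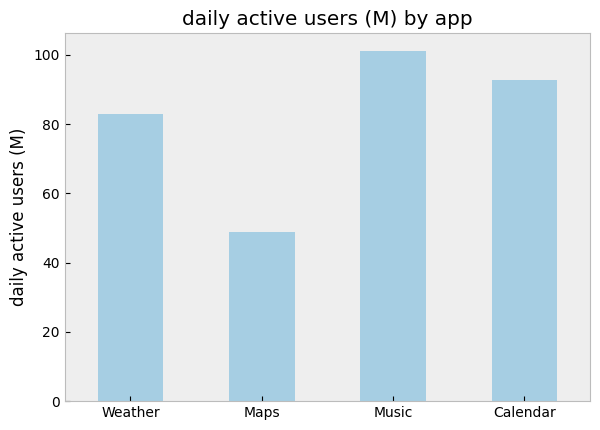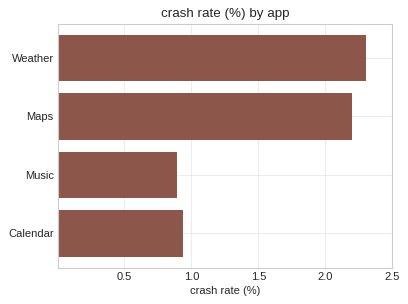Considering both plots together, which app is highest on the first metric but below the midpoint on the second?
Music

Chart 2 median crash rate (%) ≈ 1.5; below-median apps: Music, Calendar. Among those, Music has the highest daily active users (M) (≈ 100).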